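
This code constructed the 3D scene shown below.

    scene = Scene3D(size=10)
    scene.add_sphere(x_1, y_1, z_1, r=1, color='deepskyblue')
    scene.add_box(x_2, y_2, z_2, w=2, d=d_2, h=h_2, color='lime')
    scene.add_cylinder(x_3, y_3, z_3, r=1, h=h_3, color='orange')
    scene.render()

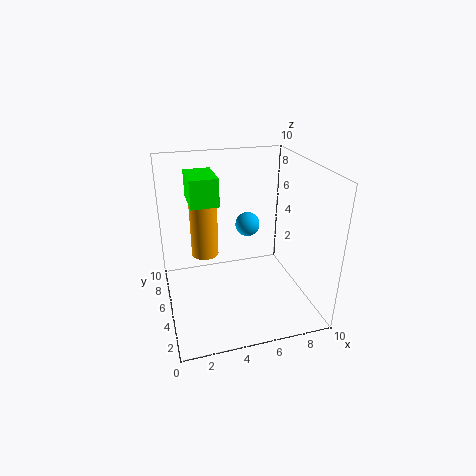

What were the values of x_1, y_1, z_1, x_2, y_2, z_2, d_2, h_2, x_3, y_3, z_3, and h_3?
x_1 = 7, y_1 = 9, z_1 = 4, x_2 = 2, y_2 = 6, z_2 = 7, d_2 = 3, h_2 = 2, x_3 = 3, y_3 = 7, z_3 = 3, h_3 = 5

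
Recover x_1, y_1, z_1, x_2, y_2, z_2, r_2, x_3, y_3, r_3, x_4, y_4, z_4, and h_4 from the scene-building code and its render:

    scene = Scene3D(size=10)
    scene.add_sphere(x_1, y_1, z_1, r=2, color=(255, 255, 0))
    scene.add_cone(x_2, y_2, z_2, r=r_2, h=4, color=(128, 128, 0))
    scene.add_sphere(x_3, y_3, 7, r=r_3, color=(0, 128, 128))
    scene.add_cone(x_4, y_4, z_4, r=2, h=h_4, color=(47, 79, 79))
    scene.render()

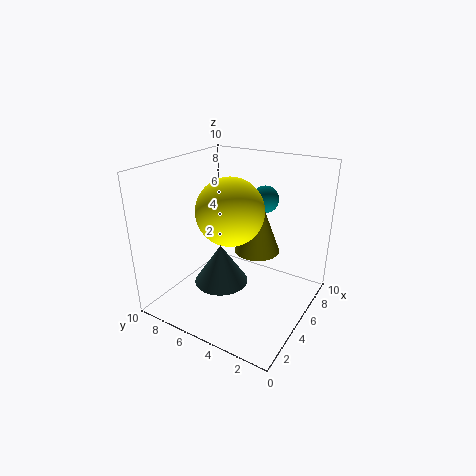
x_1 = 2.5; y_1 = 4; z_1 = 8; x_2 = 5; y_2 = 3.5; z_2 = 4.5; r_2 = 1.5; x_3 = 8; y_3 = 4.5; r_3 = 1; x_4 = 5; y_4 = 6.5; z_4 = 1; h_4 = 3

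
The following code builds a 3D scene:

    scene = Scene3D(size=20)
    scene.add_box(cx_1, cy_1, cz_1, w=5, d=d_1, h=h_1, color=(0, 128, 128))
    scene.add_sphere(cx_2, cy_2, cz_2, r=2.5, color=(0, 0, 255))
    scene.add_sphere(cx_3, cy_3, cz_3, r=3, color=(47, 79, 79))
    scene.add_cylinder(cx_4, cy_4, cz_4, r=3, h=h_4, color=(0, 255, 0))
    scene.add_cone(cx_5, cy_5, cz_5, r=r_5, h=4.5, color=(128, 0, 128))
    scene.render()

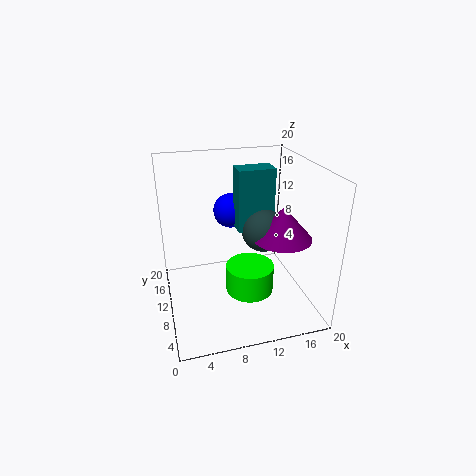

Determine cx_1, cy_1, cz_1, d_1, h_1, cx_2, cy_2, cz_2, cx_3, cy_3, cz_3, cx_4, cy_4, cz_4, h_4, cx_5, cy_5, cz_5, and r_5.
cx_1 = 10, cy_1 = 9.5, cz_1 = 11, d_1 = 3, h_1 = 8.5, cx_2 = 10, cy_2 = 14, cz_2 = 12.5, cx_3 = 13.5, cy_3 = 9.5, cz_3 = 11, cx_4 = 10, cy_4 = 4.5, cz_4 = 5.5, h_4 = 3.5, cx_5 = 15.5, cy_5 = 7.5, cz_5 = 10.5, r_5 = 4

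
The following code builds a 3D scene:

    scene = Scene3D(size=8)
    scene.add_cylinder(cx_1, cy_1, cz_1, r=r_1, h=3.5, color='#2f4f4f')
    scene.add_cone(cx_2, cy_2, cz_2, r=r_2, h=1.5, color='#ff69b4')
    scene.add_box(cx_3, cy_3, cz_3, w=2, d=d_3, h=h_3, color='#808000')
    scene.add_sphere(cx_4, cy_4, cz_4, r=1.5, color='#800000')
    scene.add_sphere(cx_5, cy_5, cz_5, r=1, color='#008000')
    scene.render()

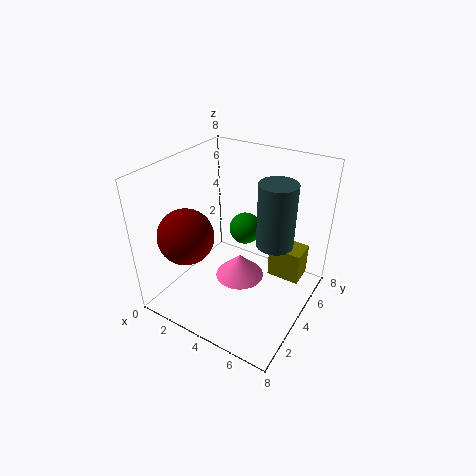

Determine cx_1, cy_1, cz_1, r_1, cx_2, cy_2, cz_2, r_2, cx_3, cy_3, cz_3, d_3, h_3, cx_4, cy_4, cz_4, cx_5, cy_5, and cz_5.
cx_1 = 6; cy_1 = 4.5; cz_1 = 4; r_1 = 1; cx_2 = 3.5; cy_2 = 5; cz_2 = 0.5; r_2 = 1.5; cx_3 = 5; cy_3 = 6; cz_3 = 0.5; d_3 = 1.5; h_3 = 2; cx_4 = 2; cy_4 = 2; cz_4 = 4.5; cx_5 = 3; cy_5 = 6.5; cz_5 = 3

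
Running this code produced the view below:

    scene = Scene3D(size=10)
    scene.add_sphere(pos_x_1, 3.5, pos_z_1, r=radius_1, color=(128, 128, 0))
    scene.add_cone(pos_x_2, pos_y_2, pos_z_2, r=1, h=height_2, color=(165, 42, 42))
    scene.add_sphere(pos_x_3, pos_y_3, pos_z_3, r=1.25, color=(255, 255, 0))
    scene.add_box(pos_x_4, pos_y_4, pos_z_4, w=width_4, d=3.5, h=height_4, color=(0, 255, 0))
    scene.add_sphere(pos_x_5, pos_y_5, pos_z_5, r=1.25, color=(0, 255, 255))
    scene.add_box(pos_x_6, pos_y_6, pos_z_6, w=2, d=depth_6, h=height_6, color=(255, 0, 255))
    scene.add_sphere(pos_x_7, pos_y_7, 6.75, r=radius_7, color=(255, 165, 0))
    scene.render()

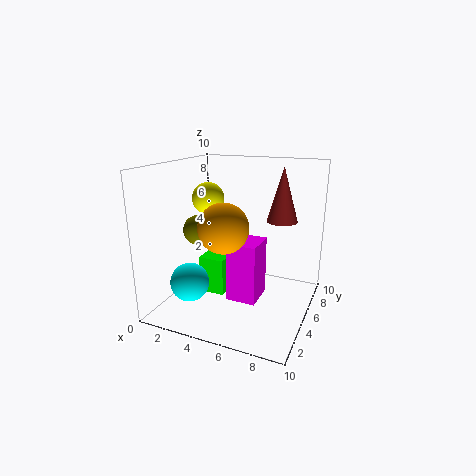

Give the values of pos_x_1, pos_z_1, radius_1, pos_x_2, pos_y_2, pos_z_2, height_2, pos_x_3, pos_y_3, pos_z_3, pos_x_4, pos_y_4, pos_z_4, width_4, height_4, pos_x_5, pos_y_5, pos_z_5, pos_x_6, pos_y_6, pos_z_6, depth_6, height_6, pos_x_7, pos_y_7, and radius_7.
pos_x_1 = 2.75, pos_z_1 = 5.75, radius_1 = 1, pos_x_2 = 8, pos_y_2 = 5.25, pos_z_2 = 6.5, height_2 = 3.5, pos_x_3 = 1.5, pos_y_3 = 7.25, pos_z_3 = 7, pos_x_4 = 3, pos_y_4 = 3, pos_z_4 = 1.5, width_4 = 1.75, height_4 = 2.5, pos_x_5 = 3, pos_y_5 = 1.75, pos_z_5 = 2.75, pos_x_6 = 5, pos_y_6 = 3, pos_z_6 = 1.25, depth_6 = 2.25, height_6 = 4, pos_x_7 = 5.5, pos_y_7 = 1.75, radius_7 = 1.5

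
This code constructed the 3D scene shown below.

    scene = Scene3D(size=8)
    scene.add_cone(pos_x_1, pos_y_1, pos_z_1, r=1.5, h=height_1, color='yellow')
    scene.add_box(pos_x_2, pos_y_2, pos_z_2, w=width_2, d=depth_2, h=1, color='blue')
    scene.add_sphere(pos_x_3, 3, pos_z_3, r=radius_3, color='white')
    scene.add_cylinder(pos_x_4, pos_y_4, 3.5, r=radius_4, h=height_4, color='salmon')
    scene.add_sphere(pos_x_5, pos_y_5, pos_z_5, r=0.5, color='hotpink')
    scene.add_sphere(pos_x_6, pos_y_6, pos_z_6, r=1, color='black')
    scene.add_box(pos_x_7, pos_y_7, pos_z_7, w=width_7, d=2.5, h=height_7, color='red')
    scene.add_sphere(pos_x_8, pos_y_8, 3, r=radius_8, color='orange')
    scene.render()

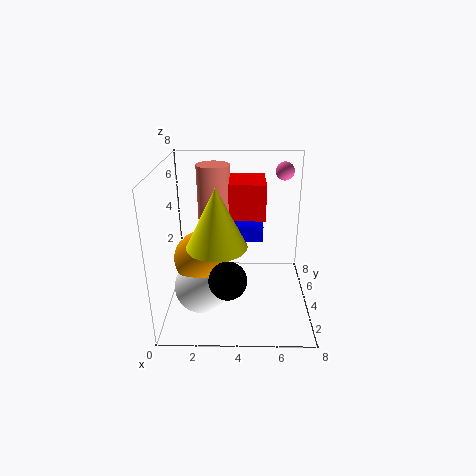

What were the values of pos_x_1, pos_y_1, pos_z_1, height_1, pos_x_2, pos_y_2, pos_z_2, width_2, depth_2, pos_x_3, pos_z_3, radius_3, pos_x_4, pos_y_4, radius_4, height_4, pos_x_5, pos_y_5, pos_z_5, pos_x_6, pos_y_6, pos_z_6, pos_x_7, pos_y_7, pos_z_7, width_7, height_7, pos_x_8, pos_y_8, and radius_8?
pos_x_1 = 3
pos_y_1 = 2
pos_z_1 = 4.5
height_1 = 3
pos_x_2 = 3.5
pos_y_2 = 5.5
pos_z_2 = 3
width_2 = 2
depth_2 = 2
pos_x_3 = 2
pos_z_3 = 1.5
radius_3 = 1.5
pos_x_4 = 2.5
pos_y_4 = 6.5
radius_4 = 1
height_4 = 4
pos_x_5 = 6.5
pos_y_5 = 5
pos_z_5 = 7.5
pos_x_6 = 3.5
pos_y_6 = 2
pos_z_6 = 2.5
pos_x_7 = 3.5
pos_y_7 = 4
pos_z_7 = 5
width_7 = 2
height_7 = 2
pos_x_8 = 2
pos_y_8 = 3.5
radius_8 = 1.5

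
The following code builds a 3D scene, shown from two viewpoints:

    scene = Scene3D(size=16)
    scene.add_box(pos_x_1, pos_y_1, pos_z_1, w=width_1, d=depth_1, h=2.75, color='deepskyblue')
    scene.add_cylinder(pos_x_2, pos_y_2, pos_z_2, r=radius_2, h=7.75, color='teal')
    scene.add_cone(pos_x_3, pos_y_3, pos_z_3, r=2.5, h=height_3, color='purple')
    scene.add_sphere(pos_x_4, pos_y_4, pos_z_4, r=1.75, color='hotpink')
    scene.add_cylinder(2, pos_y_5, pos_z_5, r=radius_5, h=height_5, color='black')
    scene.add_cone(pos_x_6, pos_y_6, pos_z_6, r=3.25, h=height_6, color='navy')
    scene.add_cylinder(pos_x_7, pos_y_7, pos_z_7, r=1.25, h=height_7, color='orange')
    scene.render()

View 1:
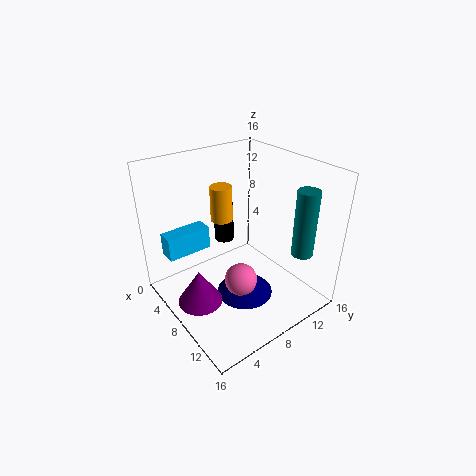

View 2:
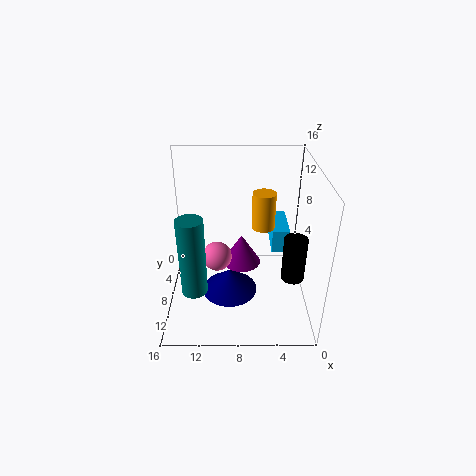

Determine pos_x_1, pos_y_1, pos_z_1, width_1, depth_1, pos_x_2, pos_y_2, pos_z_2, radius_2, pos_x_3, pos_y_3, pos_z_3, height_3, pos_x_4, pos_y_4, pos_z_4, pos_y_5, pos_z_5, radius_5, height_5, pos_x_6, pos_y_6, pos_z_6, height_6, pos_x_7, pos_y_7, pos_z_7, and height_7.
pos_x_1 = 2, pos_y_1 = 1.5, pos_z_1 = 5.25, width_1 = 2, depth_1 = 5.25, pos_x_2 = 12.25, pos_y_2 = 14, pos_z_2 = 5.75, radius_2 = 1.25, pos_x_3 = 7.5, pos_y_3 = 3, pos_z_3 = 1.25, height_3 = 4, pos_x_4 = 10.5, pos_y_4 = 6.5, pos_z_4 = 4.5, pos_y_5 = 10.25, pos_z_5 = 4.25, radius_5 = 1.25, height_5 = 5, pos_x_6 = 9, pos_y_6 = 8.25, pos_z_6 = 1, height_6 = 2.75, pos_x_7 = 5.25, pos_y_7 = 7.75, pos_z_7 = 9.25, height_7 = 4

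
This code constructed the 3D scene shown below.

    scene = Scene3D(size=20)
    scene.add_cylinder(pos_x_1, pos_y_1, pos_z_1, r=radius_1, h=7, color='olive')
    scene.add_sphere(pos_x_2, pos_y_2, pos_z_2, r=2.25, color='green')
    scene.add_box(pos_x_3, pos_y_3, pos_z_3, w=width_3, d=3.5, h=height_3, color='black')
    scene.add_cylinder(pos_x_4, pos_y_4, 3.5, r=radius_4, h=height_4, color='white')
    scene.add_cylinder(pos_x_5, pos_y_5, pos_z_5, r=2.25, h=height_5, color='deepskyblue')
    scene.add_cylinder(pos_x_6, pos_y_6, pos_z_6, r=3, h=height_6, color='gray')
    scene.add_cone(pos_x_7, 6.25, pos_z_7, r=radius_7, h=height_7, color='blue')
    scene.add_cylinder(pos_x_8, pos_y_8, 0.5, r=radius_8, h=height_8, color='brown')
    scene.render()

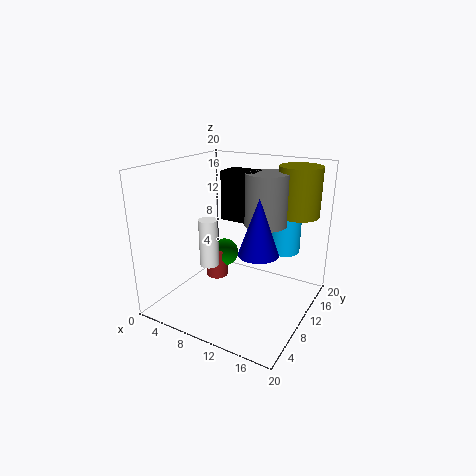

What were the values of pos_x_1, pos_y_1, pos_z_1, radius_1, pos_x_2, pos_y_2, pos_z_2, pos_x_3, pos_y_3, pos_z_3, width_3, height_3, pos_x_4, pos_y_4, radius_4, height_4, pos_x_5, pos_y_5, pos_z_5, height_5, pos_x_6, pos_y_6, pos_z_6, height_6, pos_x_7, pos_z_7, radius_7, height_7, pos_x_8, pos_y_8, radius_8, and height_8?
pos_x_1 = 16.25, pos_y_1 = 16.25, pos_z_1 = 12.5, radius_1 = 3, pos_x_2 = 4.25, pos_y_2 = 15.5, pos_z_2 = 4.25, pos_x_3 = 6.5, pos_y_3 = 11.25, pos_z_3 = 11.75, width_3 = 5, height_3 = 7, pos_x_4 = 3.75, pos_y_4 = 11.75, radius_4 = 1.5, height_4 = 7.5, pos_x_5 = 14.75, pos_y_5 = 15.5, pos_z_5 = 7, height_5 = 7.25, pos_x_6 = 12.75, pos_y_6 = 13, pos_z_6 = 11.5, height_6 = 7.25, pos_x_7 = 15, pos_z_7 = 10.25, radius_7 = 2.5, height_7 = 7, pos_x_8 = 3.5, pos_y_8 = 14.25, radius_8 = 1.75, height_8 = 4.75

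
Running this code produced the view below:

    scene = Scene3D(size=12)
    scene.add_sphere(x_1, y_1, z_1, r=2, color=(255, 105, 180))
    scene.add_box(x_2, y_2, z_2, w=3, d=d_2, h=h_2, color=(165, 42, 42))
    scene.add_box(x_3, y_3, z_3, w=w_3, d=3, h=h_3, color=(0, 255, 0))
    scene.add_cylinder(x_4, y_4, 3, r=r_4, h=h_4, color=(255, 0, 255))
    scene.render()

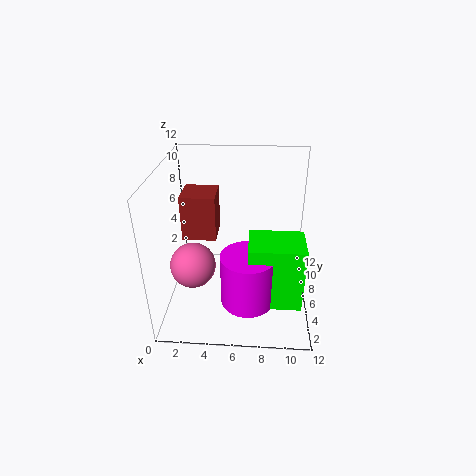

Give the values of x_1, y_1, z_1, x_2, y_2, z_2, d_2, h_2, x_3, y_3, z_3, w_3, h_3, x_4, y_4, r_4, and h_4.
x_1 = 2
y_1 = 6
z_1 = 3
x_2 = 1
y_2 = 7
z_2 = 5
d_2 = 3
h_2 = 4
x_3 = 7
y_3 = 1
z_3 = 3
w_3 = 4
h_3 = 5
x_4 = 7
y_4 = 2
r_4 = 2
h_4 = 4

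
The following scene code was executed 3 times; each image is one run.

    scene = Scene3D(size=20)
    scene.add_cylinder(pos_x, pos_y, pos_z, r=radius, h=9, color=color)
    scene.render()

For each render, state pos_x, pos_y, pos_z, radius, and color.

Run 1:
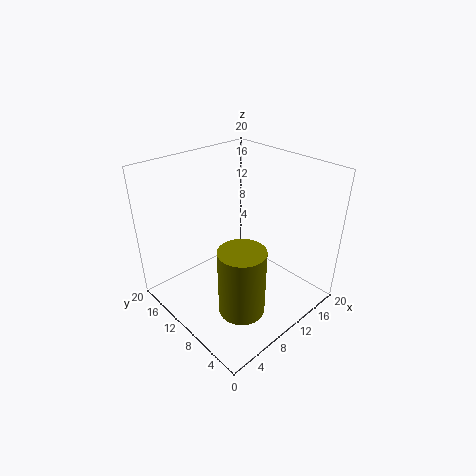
pos_x = 6
pos_y = 5
pos_z = 3
radius = 3
color = 'olive'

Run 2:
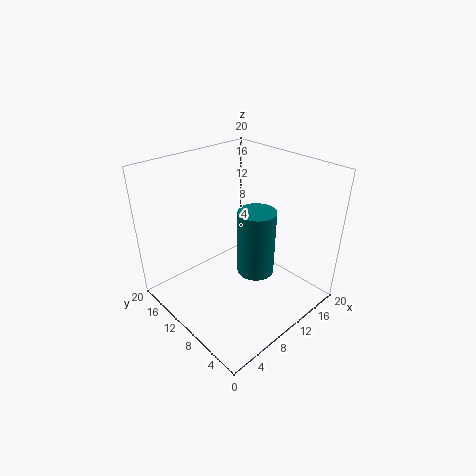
pos_x = 10.5
pos_y = 7
pos_z = 6
radius = 2.5
color = 'teal'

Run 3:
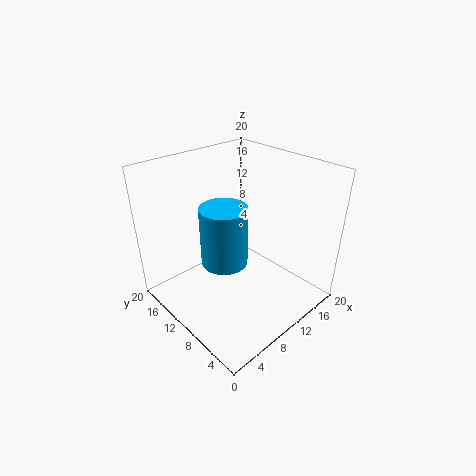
pos_x = 10
pos_y = 13
pos_z = 4.5
radius = 3.5
color = 'deepskyblue'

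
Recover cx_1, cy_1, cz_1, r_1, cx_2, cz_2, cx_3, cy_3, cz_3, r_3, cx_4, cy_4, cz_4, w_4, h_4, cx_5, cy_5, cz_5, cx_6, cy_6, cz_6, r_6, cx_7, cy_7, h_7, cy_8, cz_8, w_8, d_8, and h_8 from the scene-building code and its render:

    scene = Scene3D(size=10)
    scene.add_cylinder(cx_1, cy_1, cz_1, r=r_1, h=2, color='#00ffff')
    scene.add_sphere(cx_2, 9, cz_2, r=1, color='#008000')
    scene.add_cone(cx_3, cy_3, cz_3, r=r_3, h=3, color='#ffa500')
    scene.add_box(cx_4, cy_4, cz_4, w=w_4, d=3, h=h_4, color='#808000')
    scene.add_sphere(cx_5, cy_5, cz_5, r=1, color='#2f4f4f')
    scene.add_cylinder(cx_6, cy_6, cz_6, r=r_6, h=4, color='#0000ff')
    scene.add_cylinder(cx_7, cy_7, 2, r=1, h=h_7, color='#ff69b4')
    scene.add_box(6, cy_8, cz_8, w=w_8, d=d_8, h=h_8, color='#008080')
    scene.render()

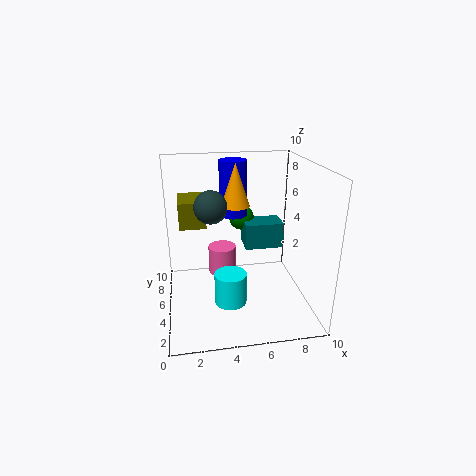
cx_1 = 4; cy_1 = 2; cz_1 = 2; r_1 = 1; cx_2 = 6; cz_2 = 5; cx_3 = 5; cy_3 = 6; cz_3 = 7; r_3 = 1; cx_4 = 1; cy_4 = 7; cz_4 = 5; w_4 = 2; h_4 = 2; cx_5 = 3; cy_5 = 3; cz_5 = 8; cx_6 = 5; cy_6 = 7; cz_6 = 6; r_6 = 1; cx_7 = 4; cy_7 = 6; h_7 = 2; cy_8 = 7; cz_8 = 3; w_8 = 3; d_8 = 2; h_8 = 2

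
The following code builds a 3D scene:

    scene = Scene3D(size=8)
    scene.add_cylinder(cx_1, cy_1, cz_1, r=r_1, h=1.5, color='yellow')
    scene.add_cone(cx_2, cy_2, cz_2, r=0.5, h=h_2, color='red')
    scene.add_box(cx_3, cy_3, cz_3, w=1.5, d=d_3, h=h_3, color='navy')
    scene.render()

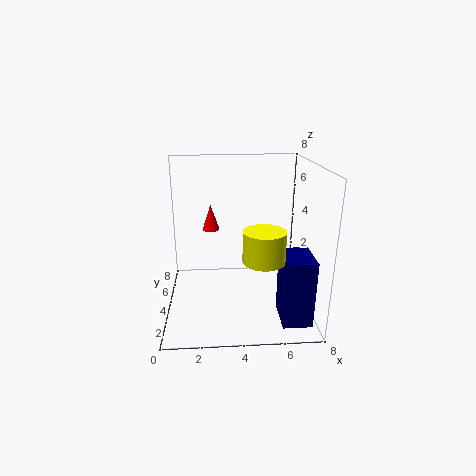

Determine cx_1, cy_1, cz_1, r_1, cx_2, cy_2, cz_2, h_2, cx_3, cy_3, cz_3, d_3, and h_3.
cx_1 = 5
cy_1 = 1
cz_1 = 4
r_1 = 1
cx_2 = 2.5
cy_2 = 5.5
cz_2 = 4
h_2 = 1.5
cx_3 = 6
cy_3 = 0.5
cz_3 = 0.5
d_3 = 2
h_3 = 3.5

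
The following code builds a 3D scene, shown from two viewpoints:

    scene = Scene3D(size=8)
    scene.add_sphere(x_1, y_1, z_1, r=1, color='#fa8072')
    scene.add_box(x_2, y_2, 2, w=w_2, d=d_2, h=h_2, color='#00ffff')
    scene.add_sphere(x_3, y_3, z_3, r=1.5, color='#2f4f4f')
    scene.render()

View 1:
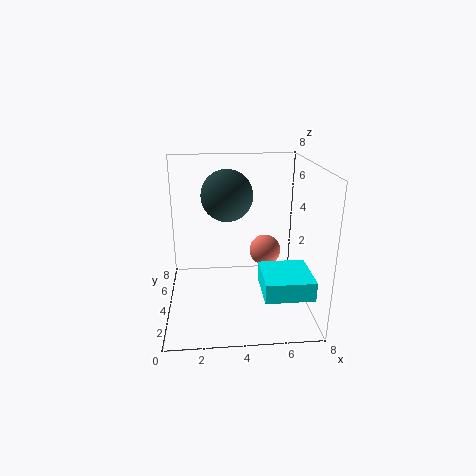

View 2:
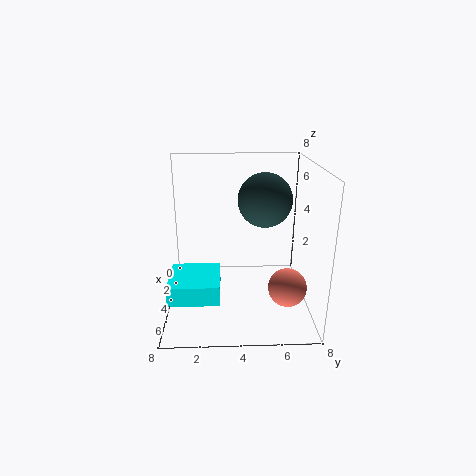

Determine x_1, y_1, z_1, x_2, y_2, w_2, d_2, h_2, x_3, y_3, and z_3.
x_1 = 6, y_1 = 6.5, z_1 = 2, x_2 = 5, y_2 = 0.5, w_2 = 2.5, d_2 = 2.5, h_2 = 1, x_3 = 3.5, y_3 = 5.5, z_3 = 6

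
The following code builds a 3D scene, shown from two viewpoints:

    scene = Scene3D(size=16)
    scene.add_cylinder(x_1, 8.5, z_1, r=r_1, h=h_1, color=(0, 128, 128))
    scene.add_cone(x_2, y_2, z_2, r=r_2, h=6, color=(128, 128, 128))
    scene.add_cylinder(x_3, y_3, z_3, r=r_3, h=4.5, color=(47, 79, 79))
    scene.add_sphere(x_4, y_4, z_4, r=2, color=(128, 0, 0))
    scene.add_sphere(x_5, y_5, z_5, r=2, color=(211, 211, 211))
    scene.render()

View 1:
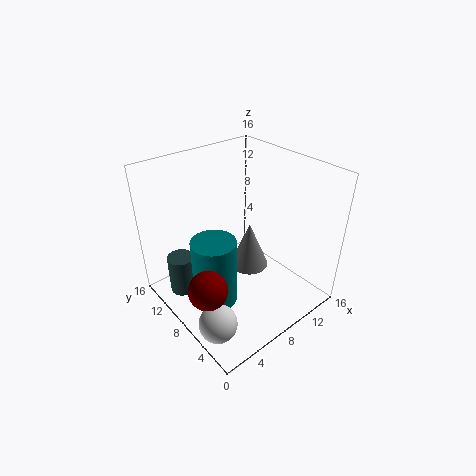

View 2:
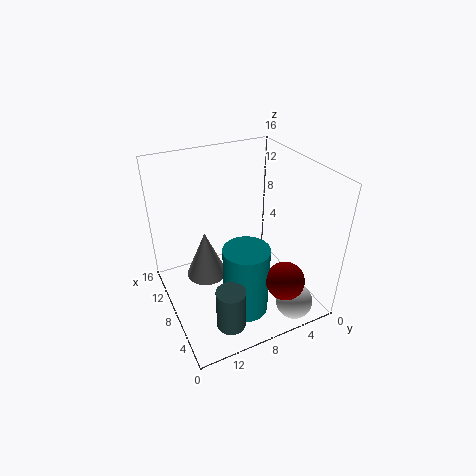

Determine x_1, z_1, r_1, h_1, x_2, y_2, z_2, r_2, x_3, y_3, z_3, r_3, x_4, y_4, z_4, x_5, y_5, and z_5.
x_1 = 5; z_1 = 0.5; r_1 = 2.5; h_1 = 8; x_2 = 12; y_2 = 10.5; z_2 = 1; r_2 = 2.5; x_3 = 2.5; y_3 = 11.5; z_3 = 1.5; r_3 = 1.5; x_4 = 2; y_4 = 5.5; z_4 = 5.5; x_5 = 2; y_5 = 4; z_5 = 2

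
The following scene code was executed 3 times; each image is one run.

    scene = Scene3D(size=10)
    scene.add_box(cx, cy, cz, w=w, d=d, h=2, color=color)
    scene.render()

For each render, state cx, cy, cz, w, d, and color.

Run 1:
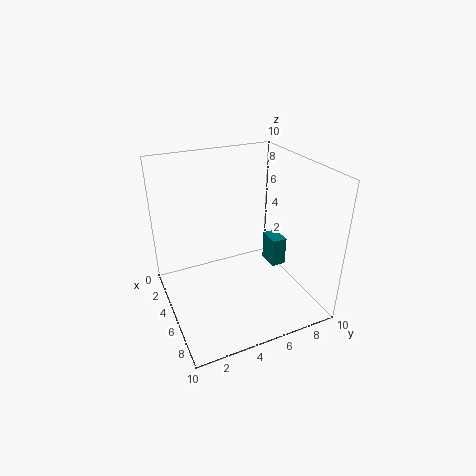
cx = 5, cy = 7, cz = 3, w = 1.5, d = 1, color = 'teal'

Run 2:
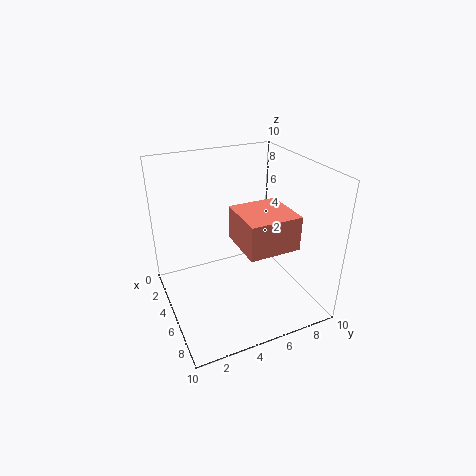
cx = 7, cy = 3.5, cz = 6.5, w = 3, d = 3, color = 'salmon'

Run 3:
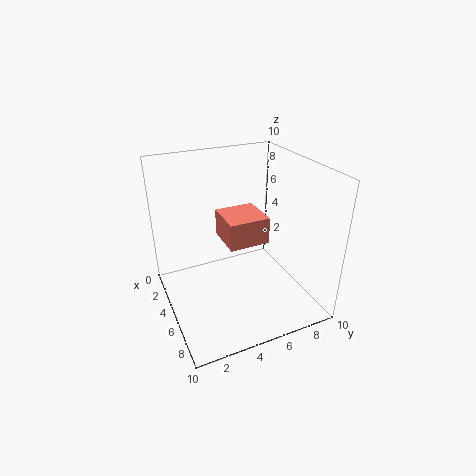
cx = 2, cy = 4.5, cz = 4, w = 3, d = 3, color = 'salmon'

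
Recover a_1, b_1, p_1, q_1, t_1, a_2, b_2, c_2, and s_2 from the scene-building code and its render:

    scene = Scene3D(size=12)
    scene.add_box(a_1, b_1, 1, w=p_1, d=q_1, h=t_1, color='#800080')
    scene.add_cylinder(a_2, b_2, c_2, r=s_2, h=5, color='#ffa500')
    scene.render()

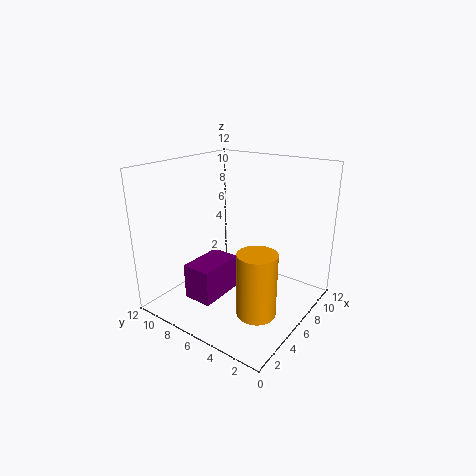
a_1 = 2.5; b_1 = 6.5; p_1 = 4; q_1 = 2.5; t_1 = 3; a_2 = 3.5; b_2 = 2.5; c_2 = 1.5; s_2 = 1.5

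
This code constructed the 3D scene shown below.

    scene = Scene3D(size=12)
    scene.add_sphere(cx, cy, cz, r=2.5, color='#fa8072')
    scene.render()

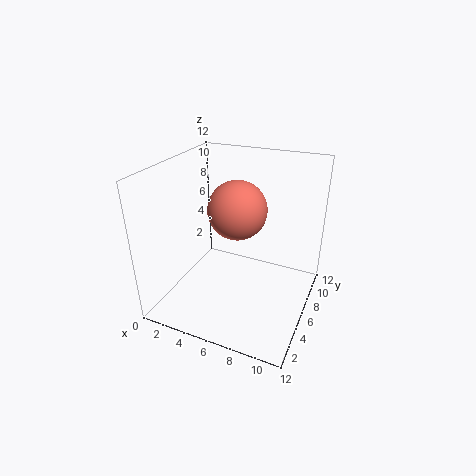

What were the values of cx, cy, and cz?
cx = 5.5; cy = 7; cz = 8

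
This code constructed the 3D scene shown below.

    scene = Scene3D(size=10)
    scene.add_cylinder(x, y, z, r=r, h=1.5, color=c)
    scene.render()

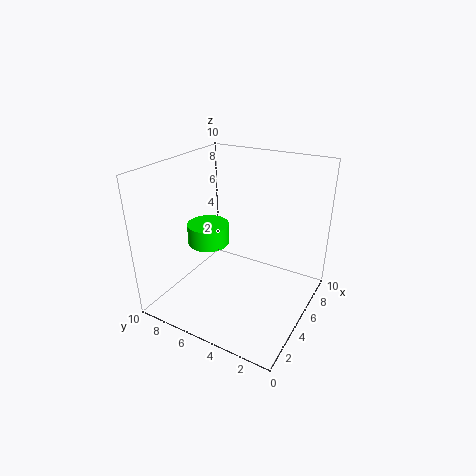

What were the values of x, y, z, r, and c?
x = 5, y = 7.5, z = 4, r = 1.5, c = 'lime'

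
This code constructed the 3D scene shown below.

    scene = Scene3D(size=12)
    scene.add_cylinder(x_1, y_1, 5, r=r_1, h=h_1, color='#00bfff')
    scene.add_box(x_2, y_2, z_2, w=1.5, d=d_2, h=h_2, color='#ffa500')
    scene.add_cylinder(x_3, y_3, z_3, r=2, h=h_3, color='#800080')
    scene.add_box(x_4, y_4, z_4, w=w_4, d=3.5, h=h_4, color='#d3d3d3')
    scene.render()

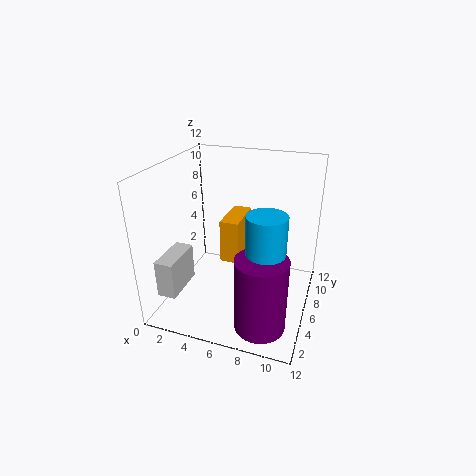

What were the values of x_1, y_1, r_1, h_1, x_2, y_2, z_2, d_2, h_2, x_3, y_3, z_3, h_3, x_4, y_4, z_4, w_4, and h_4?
x_1 = 9; y_1 = 3.5; r_1 = 1.5; h_1 = 4.5; x_2 = 5; y_2 = 4.5; z_2 = 4.5; d_2 = 3.5; h_2 = 3.5; x_3 = 9; y_3 = 2.5; z_3 = 0.5; h_3 = 6; x_4 = 1; y_4 = 1; z_4 = 2.5; w_4 = 1.5; h_4 = 3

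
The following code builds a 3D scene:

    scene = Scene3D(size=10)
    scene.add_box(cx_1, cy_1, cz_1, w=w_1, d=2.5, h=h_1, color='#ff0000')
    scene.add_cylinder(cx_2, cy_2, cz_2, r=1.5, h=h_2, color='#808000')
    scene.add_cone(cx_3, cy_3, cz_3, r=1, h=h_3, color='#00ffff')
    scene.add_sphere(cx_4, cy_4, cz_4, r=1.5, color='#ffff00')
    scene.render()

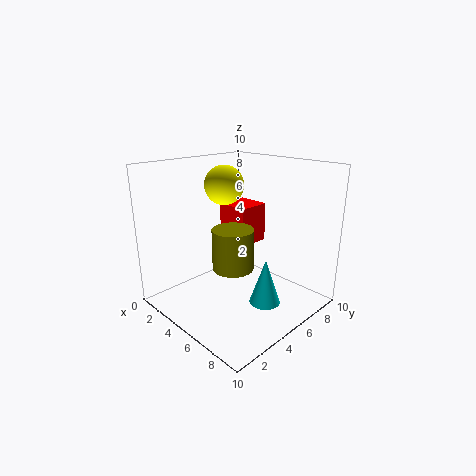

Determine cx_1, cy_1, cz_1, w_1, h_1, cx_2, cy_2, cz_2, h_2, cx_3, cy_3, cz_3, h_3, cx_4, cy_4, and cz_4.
cx_1 = 1.5
cy_1 = 6.5
cz_1 = 3.5
w_1 = 2.5
h_1 = 3
cx_2 = 4.5
cy_2 = 5
cz_2 = 2.5
h_2 = 3
cx_3 = 8
cy_3 = 4.5
cz_3 = 1.5
h_3 = 3
cx_4 = 2
cy_4 = 6.5
cz_4 = 8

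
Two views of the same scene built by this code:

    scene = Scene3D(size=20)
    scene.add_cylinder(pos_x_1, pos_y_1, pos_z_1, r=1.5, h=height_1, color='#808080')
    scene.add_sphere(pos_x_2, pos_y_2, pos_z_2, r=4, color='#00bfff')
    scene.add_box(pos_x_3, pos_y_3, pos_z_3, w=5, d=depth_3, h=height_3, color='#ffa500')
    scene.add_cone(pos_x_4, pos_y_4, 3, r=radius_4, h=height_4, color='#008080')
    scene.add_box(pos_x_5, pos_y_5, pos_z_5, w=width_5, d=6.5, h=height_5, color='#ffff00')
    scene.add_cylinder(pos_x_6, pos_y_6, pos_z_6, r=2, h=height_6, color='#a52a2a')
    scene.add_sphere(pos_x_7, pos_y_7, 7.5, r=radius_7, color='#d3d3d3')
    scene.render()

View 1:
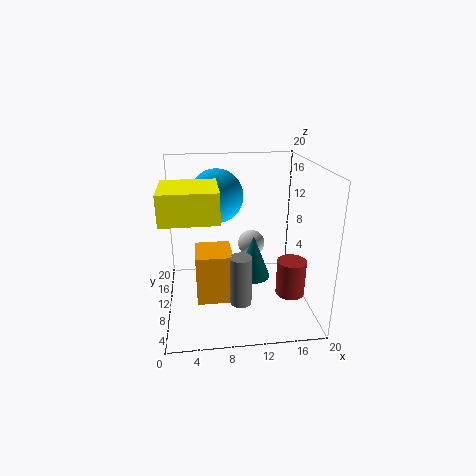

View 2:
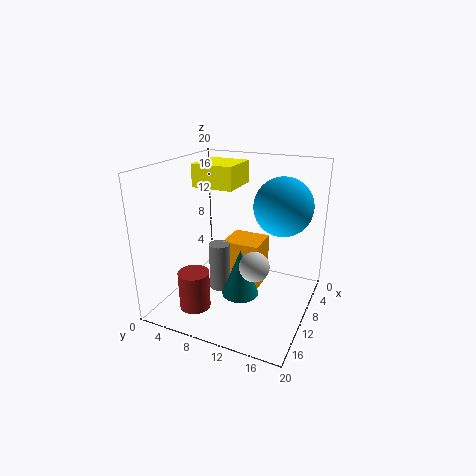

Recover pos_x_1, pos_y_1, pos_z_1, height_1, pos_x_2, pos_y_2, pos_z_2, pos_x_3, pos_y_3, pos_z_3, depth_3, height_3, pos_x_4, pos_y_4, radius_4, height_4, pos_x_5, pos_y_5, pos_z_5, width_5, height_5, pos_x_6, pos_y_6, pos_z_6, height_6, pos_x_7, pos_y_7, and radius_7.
pos_x_1 = 10
pos_y_1 = 7
pos_z_1 = 1.5
height_1 = 7
pos_x_2 = 7.5
pos_y_2 = 15.5
pos_z_2 = 14.5
pos_x_3 = 4
pos_y_3 = 7
pos_z_3 = 1.5
depth_3 = 5.5
height_3 = 7
pos_x_4 = 12.5
pos_y_4 = 11.5
radius_4 = 2.5
height_4 = 6.5
pos_x_5 = 0.5
pos_y_5 = 1
pos_z_5 = 15.5
width_5 = 6.5
height_5 = 3.5
pos_x_6 = 17
pos_y_6 = 7
pos_z_6 = 2.5
height_6 = 5
pos_x_7 = 12.5
pos_y_7 = 13.5
radius_7 = 2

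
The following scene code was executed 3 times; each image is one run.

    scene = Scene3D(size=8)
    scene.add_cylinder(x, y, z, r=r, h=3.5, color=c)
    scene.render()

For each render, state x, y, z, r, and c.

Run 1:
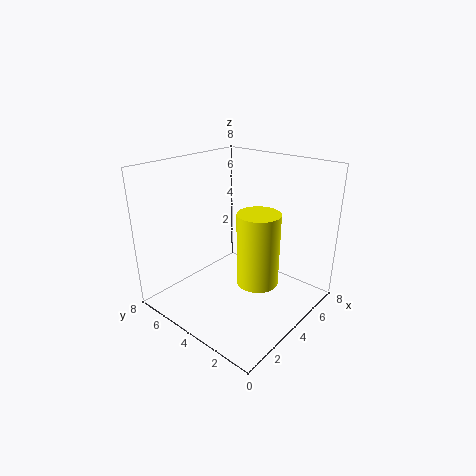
x = 2.5; y = 1.5; z = 3; r = 1; c = 'yellow'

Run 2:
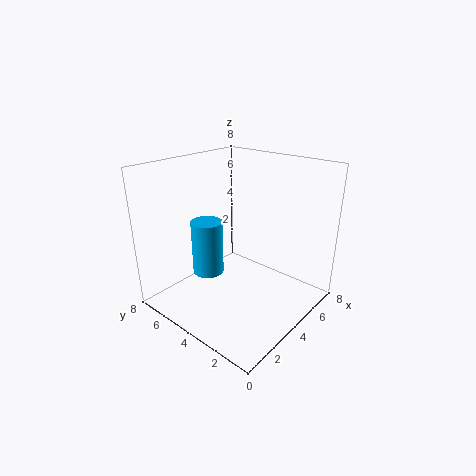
x = 4.5; y = 7; z = 0.5; r = 1; c = 'deepskyblue'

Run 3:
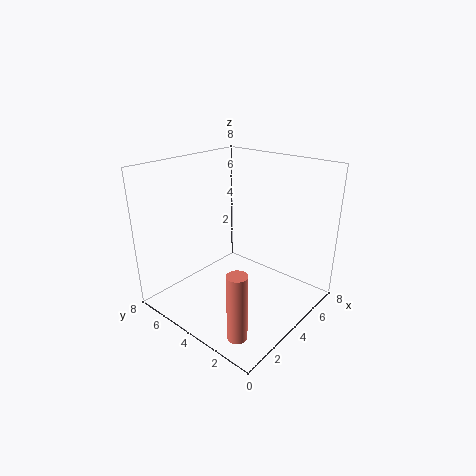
x = 1; y = 1.5; z = 0.5; r = 0.5; c = 'salmon'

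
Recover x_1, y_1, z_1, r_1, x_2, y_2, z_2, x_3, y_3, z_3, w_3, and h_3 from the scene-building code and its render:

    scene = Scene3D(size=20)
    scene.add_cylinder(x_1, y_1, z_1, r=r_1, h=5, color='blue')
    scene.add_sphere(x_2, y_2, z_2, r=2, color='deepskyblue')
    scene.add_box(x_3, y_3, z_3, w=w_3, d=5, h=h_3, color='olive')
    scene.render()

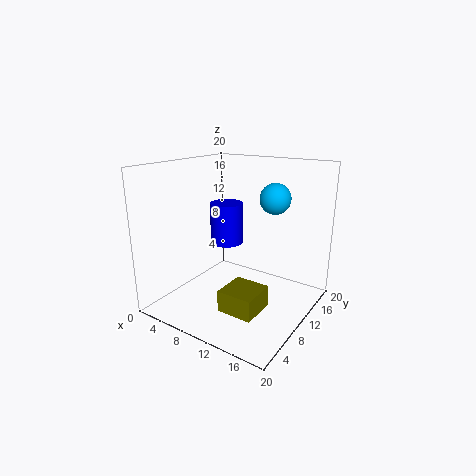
x_1 = 11; y_1 = 6; z_1 = 11; r_1 = 2; x_2 = 15; y_2 = 11; z_2 = 16; x_3 = 10; y_3 = 5; z_3 = 1; w_3 = 5; h_3 = 3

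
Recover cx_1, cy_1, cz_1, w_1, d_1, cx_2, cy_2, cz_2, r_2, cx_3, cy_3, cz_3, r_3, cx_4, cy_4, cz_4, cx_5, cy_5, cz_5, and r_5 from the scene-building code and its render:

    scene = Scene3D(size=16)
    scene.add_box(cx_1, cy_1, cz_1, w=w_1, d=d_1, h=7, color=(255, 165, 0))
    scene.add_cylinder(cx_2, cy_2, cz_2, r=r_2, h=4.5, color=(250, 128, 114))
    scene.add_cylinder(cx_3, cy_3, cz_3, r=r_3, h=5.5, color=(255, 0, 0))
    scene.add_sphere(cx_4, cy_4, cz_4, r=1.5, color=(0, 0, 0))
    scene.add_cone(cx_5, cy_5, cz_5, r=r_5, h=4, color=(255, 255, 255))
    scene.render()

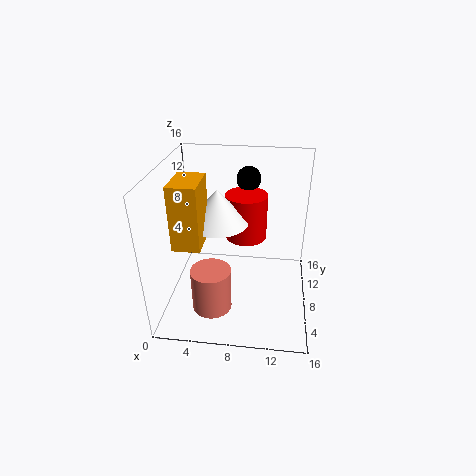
cx_1 = 1.5, cy_1 = 4.5, cz_1 = 8, w_1 = 3, d_1 = 4.5, cx_2 = 6, cy_2 = 2.5, cz_2 = 3, r_2 = 2, cx_3 = 8.5, cy_3 = 12, cz_3 = 6, r_3 = 2.5, cx_4 = 8.5, cy_4 = 14.5, cz_4 = 12.5, cx_5 = 5.5, cy_5 = 9.5, cz_5 = 9, r_5 = 3.5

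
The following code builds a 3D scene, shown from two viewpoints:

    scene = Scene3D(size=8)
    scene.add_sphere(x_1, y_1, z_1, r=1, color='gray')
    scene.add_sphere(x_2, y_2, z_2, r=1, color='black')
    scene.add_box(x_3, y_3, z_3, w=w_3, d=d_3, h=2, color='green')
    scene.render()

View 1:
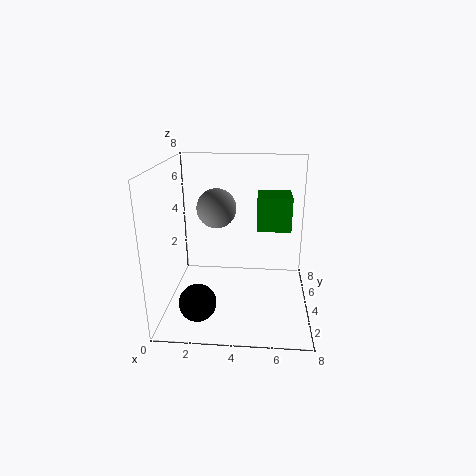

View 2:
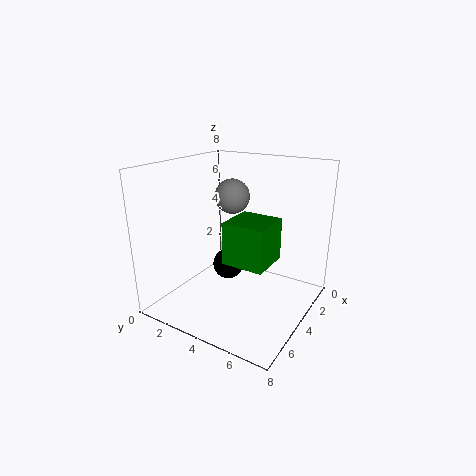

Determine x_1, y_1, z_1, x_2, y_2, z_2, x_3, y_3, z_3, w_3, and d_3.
x_1 = 3, y_1 = 3, z_1 = 6, x_2 = 2, y_2 = 2, z_2 = 1, x_3 = 5, y_3 = 5, z_3 = 4, w_3 = 2, d_3 = 2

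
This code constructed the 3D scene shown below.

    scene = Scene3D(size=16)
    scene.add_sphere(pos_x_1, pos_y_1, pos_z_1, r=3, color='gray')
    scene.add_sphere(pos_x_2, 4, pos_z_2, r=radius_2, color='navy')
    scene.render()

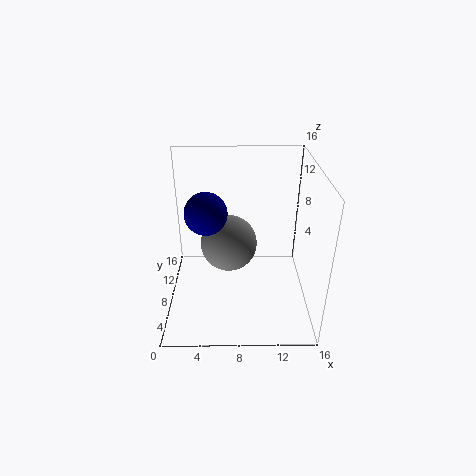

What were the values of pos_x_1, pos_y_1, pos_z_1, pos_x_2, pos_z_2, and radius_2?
pos_x_1 = 7
pos_y_1 = 7
pos_z_1 = 8
pos_x_2 = 5
pos_z_2 = 13
radius_2 = 2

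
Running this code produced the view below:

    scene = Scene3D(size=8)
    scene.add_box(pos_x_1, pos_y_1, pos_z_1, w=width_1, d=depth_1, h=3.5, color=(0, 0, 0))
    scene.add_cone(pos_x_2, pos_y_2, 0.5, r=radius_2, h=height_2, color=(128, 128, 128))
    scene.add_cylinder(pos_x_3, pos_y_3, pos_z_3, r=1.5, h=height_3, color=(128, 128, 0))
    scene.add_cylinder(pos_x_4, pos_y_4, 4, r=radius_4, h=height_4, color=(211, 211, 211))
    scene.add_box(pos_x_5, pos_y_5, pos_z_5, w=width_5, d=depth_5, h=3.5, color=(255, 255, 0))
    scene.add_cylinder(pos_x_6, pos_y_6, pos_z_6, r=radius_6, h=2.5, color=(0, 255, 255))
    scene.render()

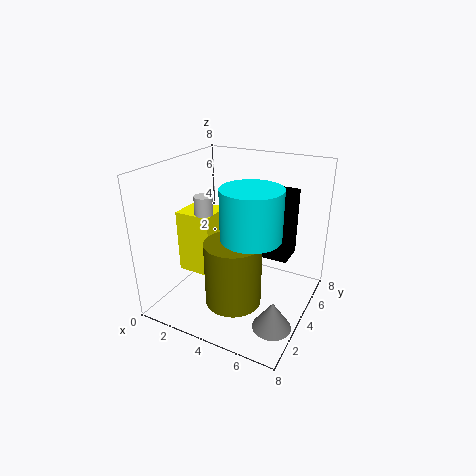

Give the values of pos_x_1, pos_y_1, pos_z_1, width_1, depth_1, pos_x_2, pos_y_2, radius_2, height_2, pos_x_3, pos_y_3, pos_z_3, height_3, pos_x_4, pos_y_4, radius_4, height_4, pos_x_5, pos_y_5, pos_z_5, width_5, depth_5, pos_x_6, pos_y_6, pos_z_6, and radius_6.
pos_x_1 = 5.5, pos_y_1 = 3.5, pos_z_1 = 3.5, width_1 = 1.5, depth_1 = 1.5, pos_x_2 = 7, pos_y_2 = 2, radius_2 = 1, height_2 = 1.5, pos_x_3 = 4.5, pos_y_3 = 2.5, pos_z_3 = 1, height_3 = 3.5, pos_x_4 = 2.5, pos_y_4 = 3, radius_4 = 0.5, height_4 = 2.5, pos_x_5 = 1, pos_y_5 = 2.5, pos_z_5 = 2, width_5 = 2, depth_5 = 2, pos_x_6 = 5.5, pos_y_6 = 2.5, pos_z_6 = 5, radius_6 = 1.5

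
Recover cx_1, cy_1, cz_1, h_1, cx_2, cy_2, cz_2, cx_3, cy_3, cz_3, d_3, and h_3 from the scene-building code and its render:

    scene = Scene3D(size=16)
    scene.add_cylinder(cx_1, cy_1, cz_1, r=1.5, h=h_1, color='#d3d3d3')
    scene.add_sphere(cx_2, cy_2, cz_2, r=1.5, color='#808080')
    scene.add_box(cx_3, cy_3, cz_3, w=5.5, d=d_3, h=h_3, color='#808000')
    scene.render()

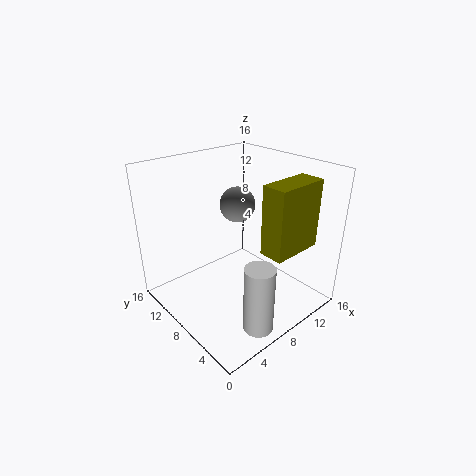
cx_1 = 5; cy_1 = 1.5; cz_1 = 1.5; h_1 = 7; cx_2 = 4; cy_2 = 3.5; cz_2 = 14.5; cx_3 = 7; cy_3 = 1; cz_3 = 8.5; d_3 = 2.5; h_3 = 7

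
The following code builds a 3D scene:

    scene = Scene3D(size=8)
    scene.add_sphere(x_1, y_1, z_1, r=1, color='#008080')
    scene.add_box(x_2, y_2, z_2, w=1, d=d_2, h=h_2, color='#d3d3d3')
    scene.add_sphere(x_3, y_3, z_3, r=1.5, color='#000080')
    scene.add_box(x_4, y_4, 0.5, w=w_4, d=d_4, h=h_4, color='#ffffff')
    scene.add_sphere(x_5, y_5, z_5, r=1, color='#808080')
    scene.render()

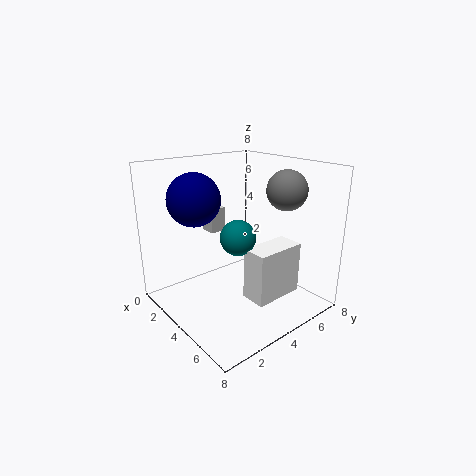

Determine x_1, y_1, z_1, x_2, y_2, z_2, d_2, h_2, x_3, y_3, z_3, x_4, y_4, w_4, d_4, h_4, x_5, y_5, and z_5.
x_1 = 4; y_1 = 4; z_1 = 4; x_2 = 0.5; y_2 = 4; z_2 = 3.5; d_2 = 1; h_2 = 1.5; x_3 = 2; y_3 = 2.5; z_3 = 6; x_4 = 4.5; y_4 = 4; w_4 = 1.5; d_4 = 3; h_4 = 3; x_5 = 6.5; y_5 = 5; z_5 = 7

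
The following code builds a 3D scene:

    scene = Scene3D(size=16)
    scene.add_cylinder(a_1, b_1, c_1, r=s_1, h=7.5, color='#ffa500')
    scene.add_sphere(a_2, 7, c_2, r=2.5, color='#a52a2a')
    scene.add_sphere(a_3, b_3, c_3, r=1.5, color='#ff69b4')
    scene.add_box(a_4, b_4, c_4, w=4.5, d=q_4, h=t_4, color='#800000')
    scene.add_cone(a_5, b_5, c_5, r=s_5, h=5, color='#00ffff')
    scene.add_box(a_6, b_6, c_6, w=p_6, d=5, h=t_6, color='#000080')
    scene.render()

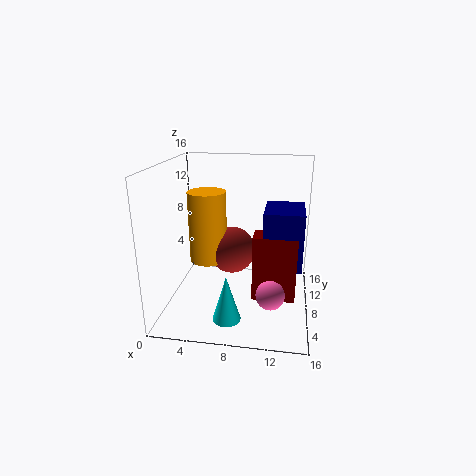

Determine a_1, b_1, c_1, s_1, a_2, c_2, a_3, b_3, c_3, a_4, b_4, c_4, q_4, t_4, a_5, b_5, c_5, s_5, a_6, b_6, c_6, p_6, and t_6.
a_1 = 5; b_1 = 6.5; c_1 = 6; s_1 = 2; a_2 = 7.5; c_2 = 7; a_3 = 12; b_3 = 4; c_3 = 3.5; a_4 = 10; b_4 = 4.5; c_4 = 2.5; q_4 = 2.5; t_4 = 7; a_5 = 7.5; b_5 = 3.5; c_5 = 0.5; s_5 = 1.5; a_6 = 11; b_6 = 4.5; c_6 = 6; p_6 = 4; t_6 = 6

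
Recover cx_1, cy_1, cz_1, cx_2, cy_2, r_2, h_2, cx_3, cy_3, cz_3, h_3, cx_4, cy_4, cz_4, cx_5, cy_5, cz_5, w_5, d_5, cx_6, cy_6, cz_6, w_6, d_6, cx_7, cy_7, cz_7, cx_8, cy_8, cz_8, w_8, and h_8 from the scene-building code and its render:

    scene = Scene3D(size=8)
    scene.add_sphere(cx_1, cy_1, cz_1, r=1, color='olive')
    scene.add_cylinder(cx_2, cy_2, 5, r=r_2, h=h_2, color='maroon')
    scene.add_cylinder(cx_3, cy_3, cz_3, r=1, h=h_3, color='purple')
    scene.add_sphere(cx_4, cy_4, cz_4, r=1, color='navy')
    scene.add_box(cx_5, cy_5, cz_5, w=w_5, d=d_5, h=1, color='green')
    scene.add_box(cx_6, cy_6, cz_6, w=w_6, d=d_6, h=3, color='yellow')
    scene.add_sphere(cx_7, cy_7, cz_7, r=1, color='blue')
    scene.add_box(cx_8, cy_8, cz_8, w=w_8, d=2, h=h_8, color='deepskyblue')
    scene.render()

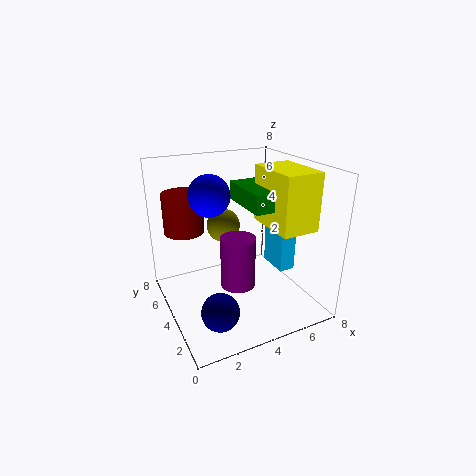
cx_1 = 4
cy_1 = 6
cz_1 = 4
cx_2 = 1
cy_2 = 4
r_2 = 1
h_2 = 2
cx_3 = 4
cy_3 = 4
cz_3 = 1
h_3 = 3
cx_4 = 2
cy_4 = 2
cz_4 = 1
cx_5 = 4
cy_5 = 2
cz_5 = 6
w_5 = 2
d_5 = 3
cx_6 = 5
cy_6 = 1
cz_6 = 5
w_6 = 2
d_6 = 3
cx_7 = 2
cy_7 = 3
cz_7 = 7
cx_8 = 7
cy_8 = 4
cz_8 = 1
w_8 = 1
h_8 = 3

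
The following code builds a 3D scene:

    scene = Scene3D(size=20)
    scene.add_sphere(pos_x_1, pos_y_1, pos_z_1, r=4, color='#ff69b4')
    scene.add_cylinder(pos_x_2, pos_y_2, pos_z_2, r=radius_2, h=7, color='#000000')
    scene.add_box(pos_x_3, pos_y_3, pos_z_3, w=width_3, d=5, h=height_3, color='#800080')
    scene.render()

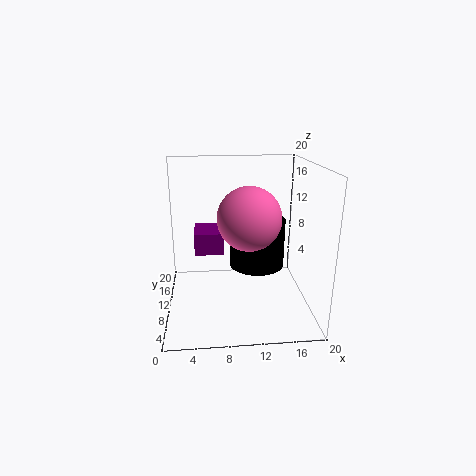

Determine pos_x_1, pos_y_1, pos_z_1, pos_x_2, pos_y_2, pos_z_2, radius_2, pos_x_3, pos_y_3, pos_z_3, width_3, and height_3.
pos_x_1 = 11
pos_y_1 = 6
pos_z_1 = 14
pos_x_2 = 13
pos_y_2 = 12
pos_z_2 = 5
radius_2 = 4
pos_x_3 = 4
pos_y_3 = 9
pos_z_3 = 8
width_3 = 4
height_3 = 3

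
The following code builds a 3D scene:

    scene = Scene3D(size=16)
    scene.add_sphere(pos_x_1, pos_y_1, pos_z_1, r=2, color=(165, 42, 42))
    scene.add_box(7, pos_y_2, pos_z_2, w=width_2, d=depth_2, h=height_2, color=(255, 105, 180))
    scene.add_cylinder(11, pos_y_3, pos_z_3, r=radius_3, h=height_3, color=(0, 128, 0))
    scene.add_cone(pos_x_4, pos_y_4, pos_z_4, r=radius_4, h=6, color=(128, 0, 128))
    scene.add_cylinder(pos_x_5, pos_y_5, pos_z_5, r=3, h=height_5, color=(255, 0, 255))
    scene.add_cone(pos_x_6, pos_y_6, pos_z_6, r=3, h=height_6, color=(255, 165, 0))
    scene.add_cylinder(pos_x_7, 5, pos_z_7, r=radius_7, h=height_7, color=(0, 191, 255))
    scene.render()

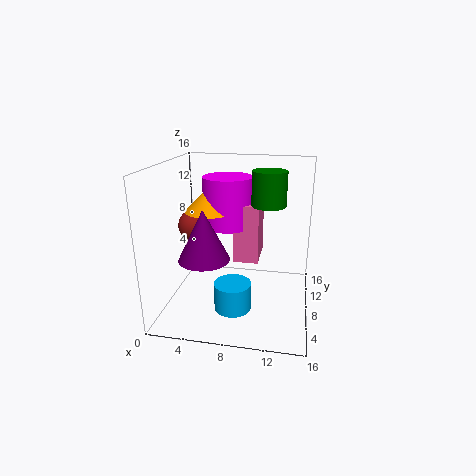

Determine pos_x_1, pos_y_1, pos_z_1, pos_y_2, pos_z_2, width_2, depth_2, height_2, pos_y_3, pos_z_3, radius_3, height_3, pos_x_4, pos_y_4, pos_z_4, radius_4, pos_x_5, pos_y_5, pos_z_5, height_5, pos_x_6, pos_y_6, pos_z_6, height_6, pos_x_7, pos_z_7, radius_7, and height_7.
pos_x_1 = 2; pos_y_1 = 11; pos_z_1 = 8; pos_y_2 = 10; pos_z_2 = 4; width_2 = 3; depth_2 = 5; height_2 = 7; pos_y_3 = 11; pos_z_3 = 11; radius_3 = 2; height_3 = 4; pos_x_4 = 4; pos_y_4 = 8; pos_z_4 = 5; radius_4 = 3; pos_x_5 = 6; pos_y_5 = 12; pos_z_5 = 8; height_5 = 6; pos_x_6 = 4; pos_y_6 = 11; pos_z_6 = 10; height_6 = 3; pos_x_7 = 8; pos_z_7 = 1; radius_7 = 2; height_7 = 3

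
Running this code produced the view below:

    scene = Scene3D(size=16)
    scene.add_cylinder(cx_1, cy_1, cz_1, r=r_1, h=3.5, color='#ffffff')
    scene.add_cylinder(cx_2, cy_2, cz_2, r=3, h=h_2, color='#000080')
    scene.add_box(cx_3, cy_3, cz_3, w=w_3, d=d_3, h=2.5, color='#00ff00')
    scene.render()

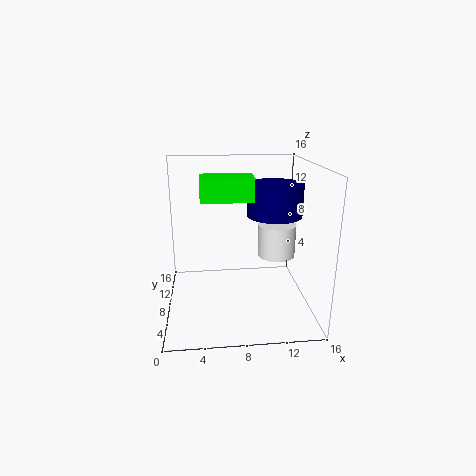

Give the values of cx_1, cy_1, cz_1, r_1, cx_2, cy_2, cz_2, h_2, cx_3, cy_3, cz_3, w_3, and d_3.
cx_1 = 12
cy_1 = 6.5
cz_1 = 6.5
r_1 = 2
cx_2 = 12
cy_2 = 8
cz_2 = 10.5
h_2 = 3.5
cx_3 = 4
cy_3 = 6
cz_3 = 12.5
w_3 = 5.5
d_3 = 3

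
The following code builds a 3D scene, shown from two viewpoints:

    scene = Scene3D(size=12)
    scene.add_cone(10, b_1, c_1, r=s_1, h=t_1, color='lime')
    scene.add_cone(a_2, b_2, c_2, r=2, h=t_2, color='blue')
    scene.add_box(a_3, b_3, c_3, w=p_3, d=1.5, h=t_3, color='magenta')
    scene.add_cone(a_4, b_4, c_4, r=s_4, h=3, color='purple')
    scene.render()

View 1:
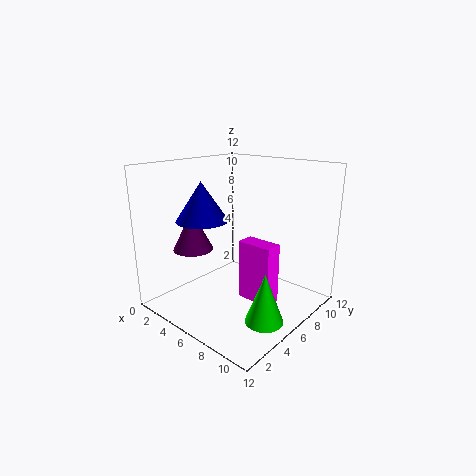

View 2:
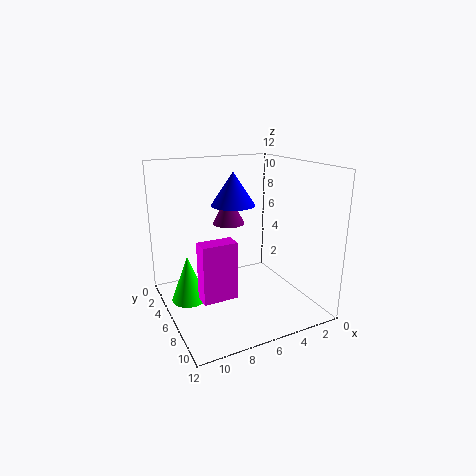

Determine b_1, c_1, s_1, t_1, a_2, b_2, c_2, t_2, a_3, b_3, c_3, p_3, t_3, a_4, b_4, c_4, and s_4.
b_1 = 4.5, c_1 = 0.5, s_1 = 1.5, t_1 = 4, a_2 = 5, b_2 = 3, c_2 = 8, t_2 = 3, a_3 = 6.5, b_3 = 5.5, c_3 = 1, p_3 = 3, t_3 = 5, a_4 = 5, b_4 = 2, c_4 = 6, s_4 = 1.5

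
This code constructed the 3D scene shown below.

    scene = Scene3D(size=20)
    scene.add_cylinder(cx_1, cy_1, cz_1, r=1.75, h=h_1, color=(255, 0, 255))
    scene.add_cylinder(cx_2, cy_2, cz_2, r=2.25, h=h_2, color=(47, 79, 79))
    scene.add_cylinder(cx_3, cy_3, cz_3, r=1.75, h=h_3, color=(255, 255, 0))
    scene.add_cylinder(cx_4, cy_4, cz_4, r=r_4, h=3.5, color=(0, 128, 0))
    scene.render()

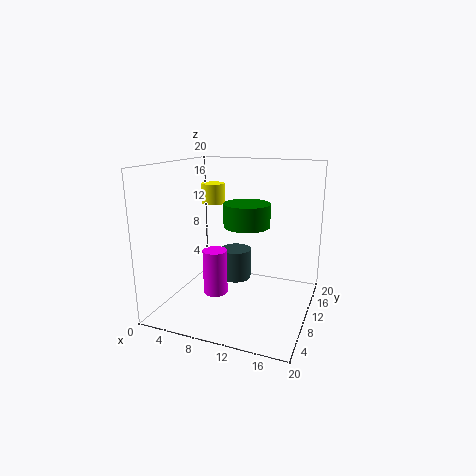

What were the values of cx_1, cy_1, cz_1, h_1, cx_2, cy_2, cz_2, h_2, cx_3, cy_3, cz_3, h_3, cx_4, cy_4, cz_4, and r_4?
cx_1 = 6.75, cy_1 = 9.25, cz_1 = 1.5, h_1 = 6.5, cx_2 = 8.75, cy_2 = 12.25, cz_2 = 3, h_2 = 4.5, cx_3 = 4.5, cy_3 = 13.75, cz_3 = 13.75, h_3 = 3, cx_4 = 9.75, cy_4 = 14.25, cz_4 = 10.5, r_4 = 3.5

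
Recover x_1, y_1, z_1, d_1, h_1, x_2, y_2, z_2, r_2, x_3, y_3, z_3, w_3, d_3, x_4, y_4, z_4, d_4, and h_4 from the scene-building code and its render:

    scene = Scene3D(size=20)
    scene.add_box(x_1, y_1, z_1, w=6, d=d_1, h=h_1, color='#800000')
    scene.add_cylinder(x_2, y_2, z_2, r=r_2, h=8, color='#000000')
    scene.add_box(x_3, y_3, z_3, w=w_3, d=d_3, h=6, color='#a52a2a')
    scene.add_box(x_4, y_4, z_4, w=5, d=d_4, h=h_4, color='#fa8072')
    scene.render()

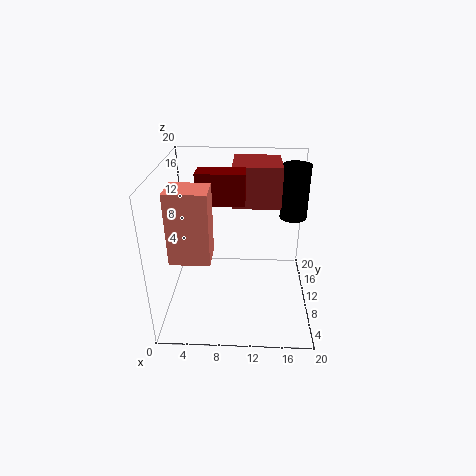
x_1 = 5
y_1 = 7
z_1 = 16
d_1 = 3
h_1 = 4
x_2 = 18
y_2 = 15
z_2 = 11
r_2 = 2
x_3 = 9
y_3 = 13
z_3 = 13
w_3 = 7
d_3 = 7
x_4 = 2
y_4 = 3
z_4 = 10
d_4 = 4
h_4 = 9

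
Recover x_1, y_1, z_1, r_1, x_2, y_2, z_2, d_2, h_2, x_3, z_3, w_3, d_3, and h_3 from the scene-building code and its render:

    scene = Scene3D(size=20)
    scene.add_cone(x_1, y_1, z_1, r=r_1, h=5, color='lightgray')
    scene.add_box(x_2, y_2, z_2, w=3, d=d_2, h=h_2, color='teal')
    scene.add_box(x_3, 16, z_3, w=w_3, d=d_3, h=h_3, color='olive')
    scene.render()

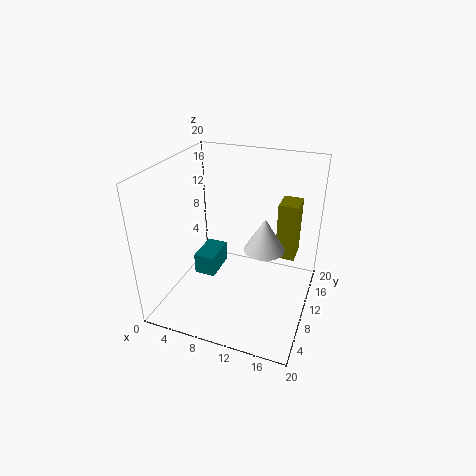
x_1 = 13
y_1 = 13
z_1 = 7
r_1 = 3
x_2 = 4
y_2 = 8
z_2 = 4
d_2 = 5
h_2 = 3
x_3 = 14
z_3 = 4
w_3 = 3
d_3 = 4
h_3 = 9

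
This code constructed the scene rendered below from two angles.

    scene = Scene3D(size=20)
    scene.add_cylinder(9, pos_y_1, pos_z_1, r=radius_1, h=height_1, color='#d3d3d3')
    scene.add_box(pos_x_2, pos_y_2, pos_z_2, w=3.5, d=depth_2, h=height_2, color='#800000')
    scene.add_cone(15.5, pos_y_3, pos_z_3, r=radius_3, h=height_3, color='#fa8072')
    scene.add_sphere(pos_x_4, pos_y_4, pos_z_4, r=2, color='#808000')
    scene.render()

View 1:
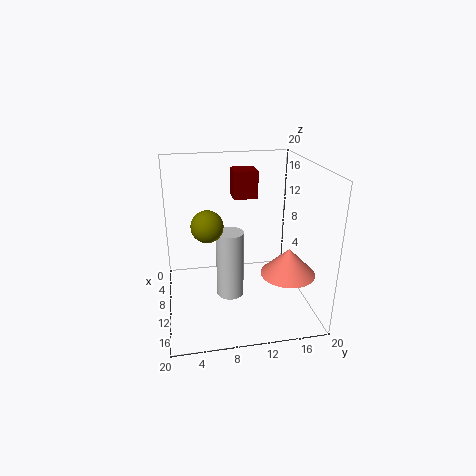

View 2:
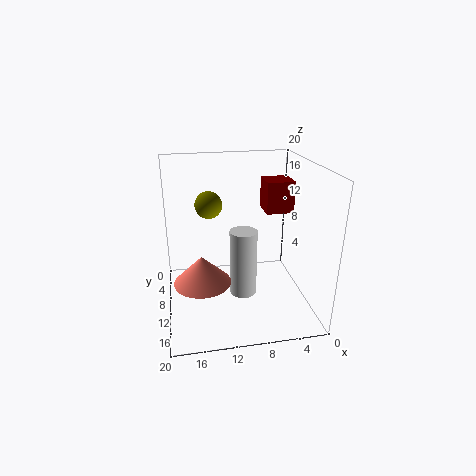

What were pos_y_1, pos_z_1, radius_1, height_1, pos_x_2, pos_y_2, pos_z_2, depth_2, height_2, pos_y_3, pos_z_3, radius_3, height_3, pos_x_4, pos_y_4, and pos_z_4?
pos_y_1 = 9, pos_z_1 = 0.5, radius_1 = 2, height_1 = 10, pos_x_2 = 3.5, pos_y_2 = 10, pos_z_2 = 14.5, depth_2 = 3.5, height_2 = 4, pos_y_3 = 15.5, pos_z_3 = 7, radius_3 = 3.5, height_3 = 3.5, pos_x_4 = 13.5, pos_y_4 = 5.5, pos_z_4 = 13.5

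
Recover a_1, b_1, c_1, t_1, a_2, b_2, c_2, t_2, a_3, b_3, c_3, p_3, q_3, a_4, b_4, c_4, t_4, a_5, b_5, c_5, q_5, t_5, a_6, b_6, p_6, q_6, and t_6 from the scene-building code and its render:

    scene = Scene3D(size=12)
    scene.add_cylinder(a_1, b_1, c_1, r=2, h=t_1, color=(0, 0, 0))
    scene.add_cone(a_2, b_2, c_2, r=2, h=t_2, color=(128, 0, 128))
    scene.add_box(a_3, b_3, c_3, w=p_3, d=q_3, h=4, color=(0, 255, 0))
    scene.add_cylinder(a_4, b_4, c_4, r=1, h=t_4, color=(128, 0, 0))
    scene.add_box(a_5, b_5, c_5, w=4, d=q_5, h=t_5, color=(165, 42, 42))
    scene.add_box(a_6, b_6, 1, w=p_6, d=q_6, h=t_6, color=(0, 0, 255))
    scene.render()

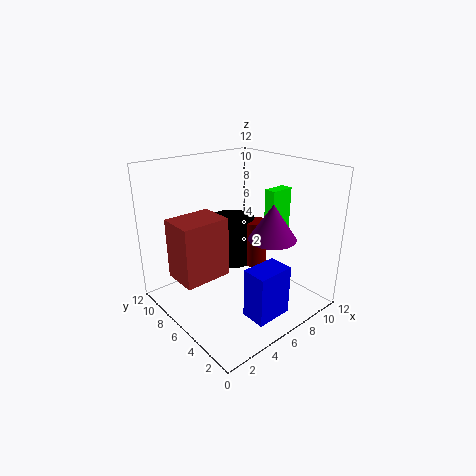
a_1 = 7, b_1 = 8, c_1 = 3, t_1 = 4, a_2 = 8, b_2 = 4, c_2 = 6, t_2 = 3, a_3 = 8, b_3 = 4, c_3 = 6, p_3 = 2, q_3 = 1, a_4 = 8, b_4 = 6, c_4 = 3, t_4 = 4, a_5 = 1, b_5 = 6, c_5 = 3, q_5 = 3, t_5 = 5, a_6 = 4, b_6 = 1, p_6 = 3, q_6 = 2, t_6 = 4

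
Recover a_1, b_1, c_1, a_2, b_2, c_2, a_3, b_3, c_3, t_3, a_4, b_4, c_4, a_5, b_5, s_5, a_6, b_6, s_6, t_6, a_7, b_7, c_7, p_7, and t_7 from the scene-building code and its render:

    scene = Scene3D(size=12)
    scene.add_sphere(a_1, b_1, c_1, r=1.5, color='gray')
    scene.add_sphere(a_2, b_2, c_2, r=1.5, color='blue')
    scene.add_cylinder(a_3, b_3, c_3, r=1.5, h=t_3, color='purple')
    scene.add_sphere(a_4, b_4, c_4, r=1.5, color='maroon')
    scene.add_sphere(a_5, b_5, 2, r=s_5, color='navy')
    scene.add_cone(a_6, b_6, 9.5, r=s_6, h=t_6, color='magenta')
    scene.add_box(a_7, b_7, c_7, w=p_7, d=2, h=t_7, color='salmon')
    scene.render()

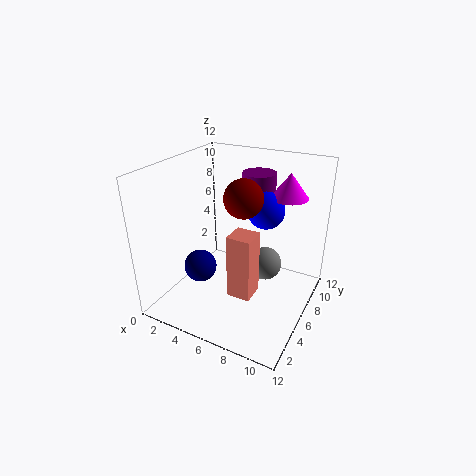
a_1 = 7.5
b_1 = 8.5
c_1 = 2.5
a_2 = 8
b_2 = 7
c_2 = 8.5
a_3 = 6
b_3 = 10
c_3 = 8.5
t_3 = 2
a_4 = 7
b_4 = 5
c_4 = 10
a_5 = 2
b_5 = 6
s_5 = 1.5
a_6 = 9.5
b_6 = 8
s_6 = 1.5
t_6 = 2
a_7 = 6
b_7 = 4
c_7 = 1.5
p_7 = 2
t_7 = 5.5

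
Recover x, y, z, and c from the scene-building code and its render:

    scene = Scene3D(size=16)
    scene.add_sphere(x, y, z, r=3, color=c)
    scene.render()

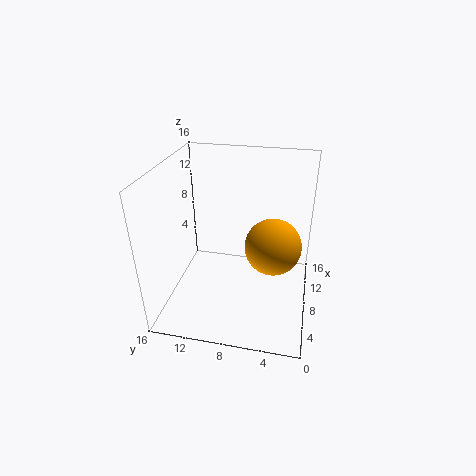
x = 7, y = 4, z = 8, c = 'orange'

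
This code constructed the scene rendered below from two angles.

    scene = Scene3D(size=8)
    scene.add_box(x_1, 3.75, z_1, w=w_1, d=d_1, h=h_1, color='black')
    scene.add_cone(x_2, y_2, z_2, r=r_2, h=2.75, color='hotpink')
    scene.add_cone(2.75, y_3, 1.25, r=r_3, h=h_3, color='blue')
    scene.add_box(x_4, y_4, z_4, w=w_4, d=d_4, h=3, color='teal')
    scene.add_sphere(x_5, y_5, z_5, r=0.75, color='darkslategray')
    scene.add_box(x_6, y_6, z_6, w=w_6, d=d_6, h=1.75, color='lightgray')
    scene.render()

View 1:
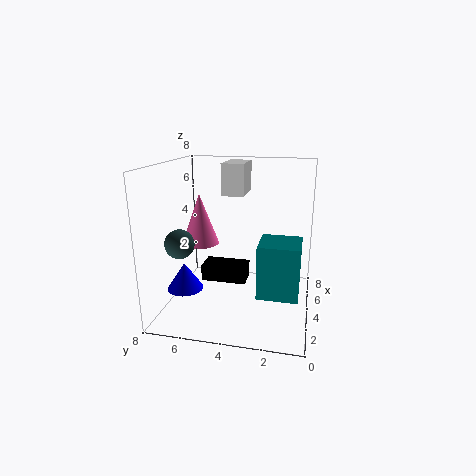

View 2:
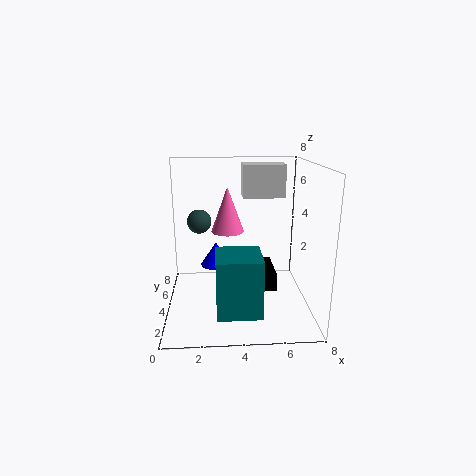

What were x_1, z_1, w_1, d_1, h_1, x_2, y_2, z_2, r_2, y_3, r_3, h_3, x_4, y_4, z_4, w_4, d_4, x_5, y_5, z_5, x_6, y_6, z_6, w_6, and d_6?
x_1 = 4.75
z_1 = 0.75
w_1 = 1.5
d_1 = 2.75
h_1 = 1
x_2 = 3.5
y_2 = 6
z_2 = 3.75
r_2 = 1
y_3 = 6.75
r_3 = 1
h_3 = 1.5
x_4 = 2.75
y_4 = 0.5
z_4 = 1
w_4 = 2.25
d_4 = 2.25
x_5 = 1.75
y_5 = 6.5
z_5 = 4.25
x_6 = 4.25
y_6 = 3.75
z_6 = 6.25
w_6 = 2.25
d_6 = 1.25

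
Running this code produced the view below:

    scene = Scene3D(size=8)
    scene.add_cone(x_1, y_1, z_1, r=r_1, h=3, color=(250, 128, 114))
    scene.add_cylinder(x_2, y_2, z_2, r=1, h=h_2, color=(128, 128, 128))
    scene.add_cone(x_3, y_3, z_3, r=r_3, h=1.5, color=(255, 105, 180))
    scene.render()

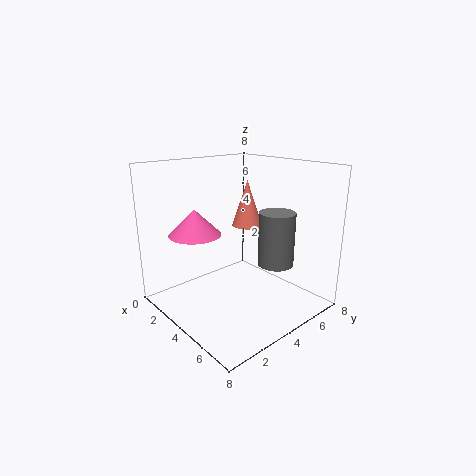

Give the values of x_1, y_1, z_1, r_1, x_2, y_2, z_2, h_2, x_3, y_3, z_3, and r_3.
x_1 = 1.5; y_1 = 7; z_1 = 3.5; r_1 = 1; x_2 = 5.5; y_2 = 5.5; z_2 = 2.5; h_2 = 3; x_3 = 2; y_3 = 2.5; z_3 = 4; r_3 = 1.5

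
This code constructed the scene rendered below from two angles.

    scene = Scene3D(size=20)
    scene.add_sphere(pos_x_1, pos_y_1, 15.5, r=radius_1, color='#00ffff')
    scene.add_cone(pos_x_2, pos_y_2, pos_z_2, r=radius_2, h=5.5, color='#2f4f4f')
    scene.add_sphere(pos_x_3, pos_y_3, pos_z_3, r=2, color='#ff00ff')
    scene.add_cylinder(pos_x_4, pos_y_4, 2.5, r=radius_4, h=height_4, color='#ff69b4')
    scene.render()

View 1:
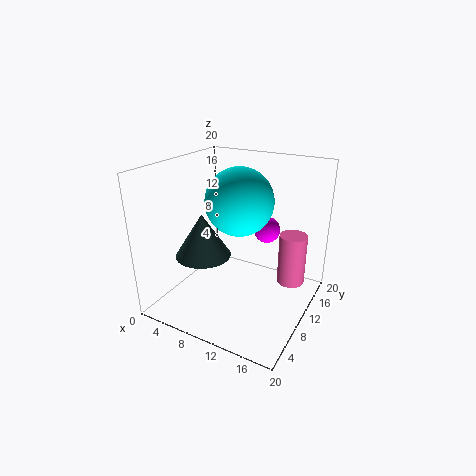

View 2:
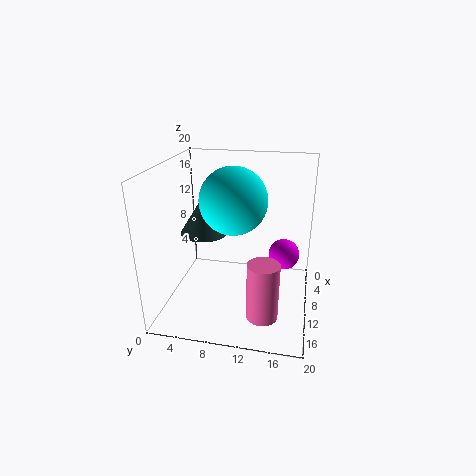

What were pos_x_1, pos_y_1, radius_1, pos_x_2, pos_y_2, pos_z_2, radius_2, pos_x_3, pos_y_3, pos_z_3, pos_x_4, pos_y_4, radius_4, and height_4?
pos_x_1 = 10.5, pos_y_1 = 9.5, radius_1 = 4.5, pos_x_2 = 8, pos_y_2 = 4.5, pos_z_2 = 9.5, radius_2 = 3.5, pos_x_3 = 11.5, pos_y_3 = 16.5, pos_z_3 = 9, pos_x_4 = 16.5, pos_y_4 = 14.5, radius_4 = 2, height_4 = 7.5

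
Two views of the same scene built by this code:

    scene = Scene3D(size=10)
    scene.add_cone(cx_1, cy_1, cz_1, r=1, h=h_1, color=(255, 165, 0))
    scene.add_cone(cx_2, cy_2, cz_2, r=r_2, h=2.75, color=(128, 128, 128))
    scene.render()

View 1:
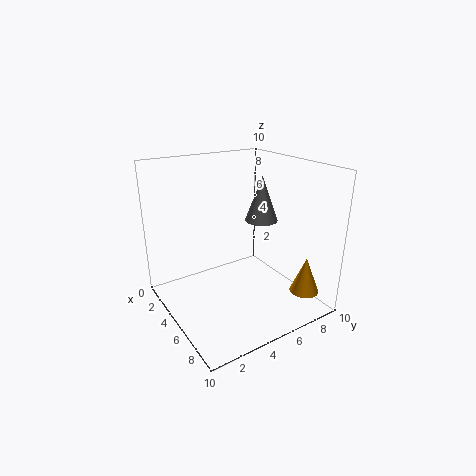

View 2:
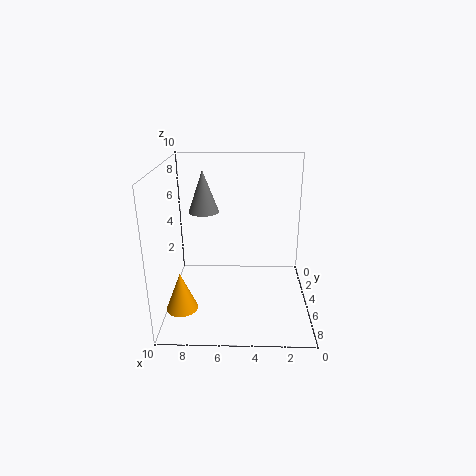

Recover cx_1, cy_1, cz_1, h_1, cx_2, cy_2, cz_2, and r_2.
cx_1 = 8.5
cy_1 = 8.25
cz_1 = 1.5
h_1 = 2.5
cx_2 = 7.25
cy_2 = 5.25
cz_2 = 7
r_2 = 1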